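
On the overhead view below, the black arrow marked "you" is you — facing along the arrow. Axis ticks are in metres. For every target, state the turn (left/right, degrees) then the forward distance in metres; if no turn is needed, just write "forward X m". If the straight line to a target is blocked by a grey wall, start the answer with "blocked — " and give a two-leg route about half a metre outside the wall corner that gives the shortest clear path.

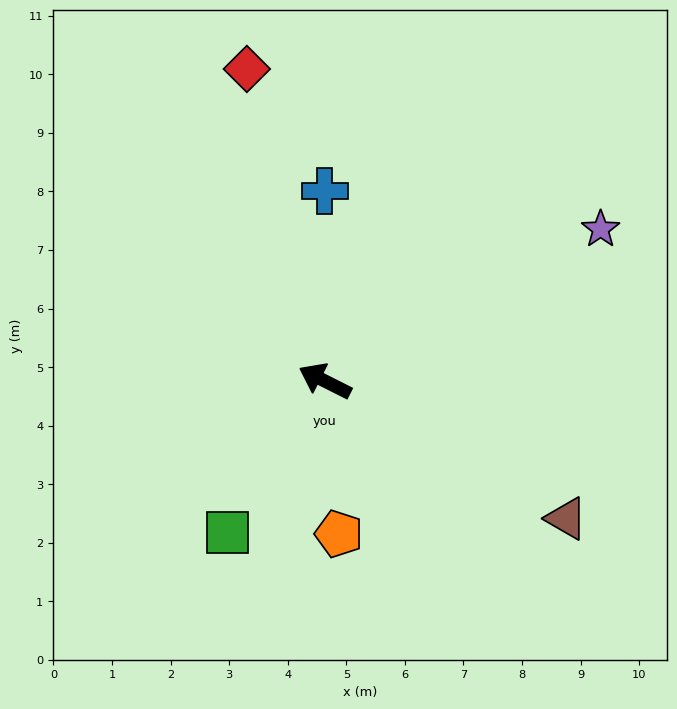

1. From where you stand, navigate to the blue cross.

turn right 63°, forward 3.2 m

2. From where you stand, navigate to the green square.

turn left 84°, forward 3.1 m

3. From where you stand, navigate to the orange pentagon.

turn left 122°, forward 2.6 m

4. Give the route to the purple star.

turn right 124°, forward 5.4 m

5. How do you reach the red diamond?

turn right 49°, forward 5.5 m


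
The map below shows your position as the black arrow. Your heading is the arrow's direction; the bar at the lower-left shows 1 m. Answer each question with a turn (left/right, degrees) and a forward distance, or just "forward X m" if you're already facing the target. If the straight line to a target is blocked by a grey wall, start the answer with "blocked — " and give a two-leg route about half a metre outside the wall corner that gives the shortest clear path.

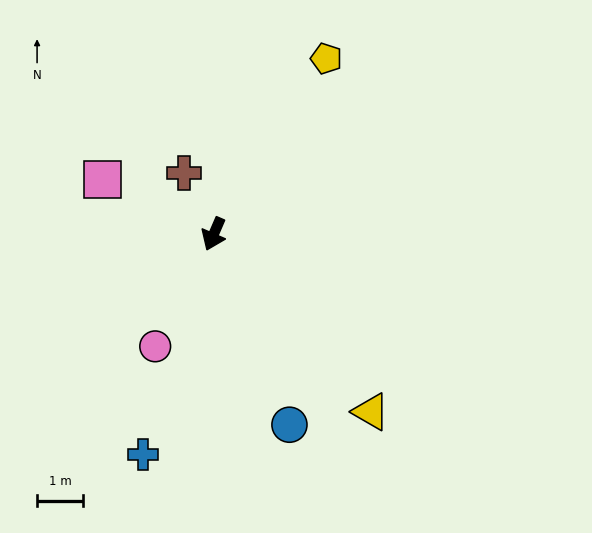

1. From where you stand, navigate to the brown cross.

turn right 131°, forward 1.5 m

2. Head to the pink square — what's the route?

turn right 93°, forward 2.7 m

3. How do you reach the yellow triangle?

turn left 65°, forward 5.1 m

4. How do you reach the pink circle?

turn right 4°, forward 2.7 m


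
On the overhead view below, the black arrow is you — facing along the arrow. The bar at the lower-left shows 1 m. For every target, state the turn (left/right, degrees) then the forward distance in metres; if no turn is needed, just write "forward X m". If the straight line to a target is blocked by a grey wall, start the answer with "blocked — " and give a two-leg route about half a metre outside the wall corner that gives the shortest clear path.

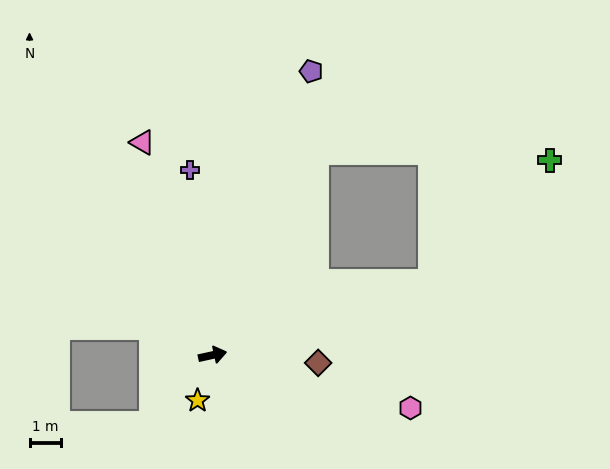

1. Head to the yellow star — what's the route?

turn right 121°, forward 1.5 m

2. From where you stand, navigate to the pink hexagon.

turn right 27°, forward 6.6 m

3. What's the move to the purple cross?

turn left 84°, forward 6.0 m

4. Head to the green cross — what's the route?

blocked — turn left 6°, forward 7.4 m, then turn left 27°, forward 5.5 m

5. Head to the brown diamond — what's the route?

turn right 17°, forward 3.4 m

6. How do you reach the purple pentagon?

turn left 58°, forward 9.7 m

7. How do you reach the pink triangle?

turn left 96°, forward 7.2 m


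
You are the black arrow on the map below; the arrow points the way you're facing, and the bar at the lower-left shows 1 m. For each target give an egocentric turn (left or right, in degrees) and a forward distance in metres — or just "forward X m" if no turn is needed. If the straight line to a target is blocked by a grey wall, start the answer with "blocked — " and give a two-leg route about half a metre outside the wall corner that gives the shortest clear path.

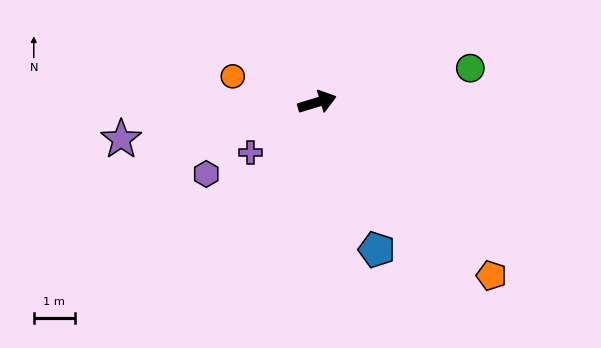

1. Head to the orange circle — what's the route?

turn left 146°, forward 2.1 m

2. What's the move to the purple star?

turn left 174°, forward 4.8 m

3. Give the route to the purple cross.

turn right 160°, forward 2.0 m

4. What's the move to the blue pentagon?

turn right 85°, forward 3.9 m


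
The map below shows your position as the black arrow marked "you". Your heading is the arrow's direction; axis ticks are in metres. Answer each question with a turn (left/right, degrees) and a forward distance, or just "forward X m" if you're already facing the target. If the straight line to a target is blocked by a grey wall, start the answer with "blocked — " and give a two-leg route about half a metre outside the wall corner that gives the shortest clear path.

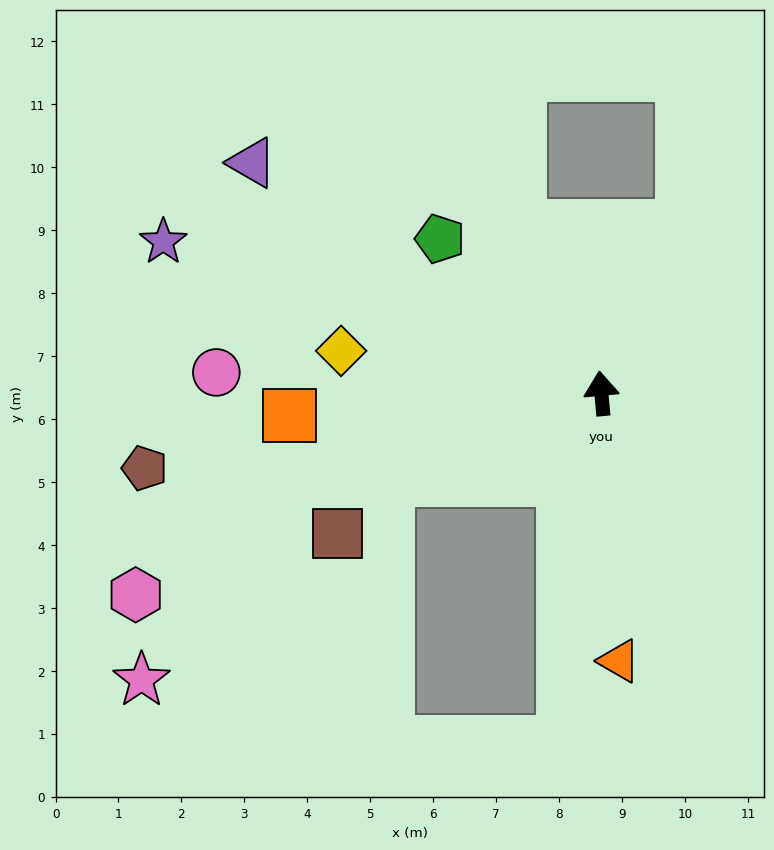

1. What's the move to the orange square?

turn left 89°, forward 5.0 m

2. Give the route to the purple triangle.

turn left 51°, forward 6.6 m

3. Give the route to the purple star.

turn left 66°, forward 7.4 m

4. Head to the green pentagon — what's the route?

turn left 41°, forward 3.5 m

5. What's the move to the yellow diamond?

turn left 76°, forward 4.2 m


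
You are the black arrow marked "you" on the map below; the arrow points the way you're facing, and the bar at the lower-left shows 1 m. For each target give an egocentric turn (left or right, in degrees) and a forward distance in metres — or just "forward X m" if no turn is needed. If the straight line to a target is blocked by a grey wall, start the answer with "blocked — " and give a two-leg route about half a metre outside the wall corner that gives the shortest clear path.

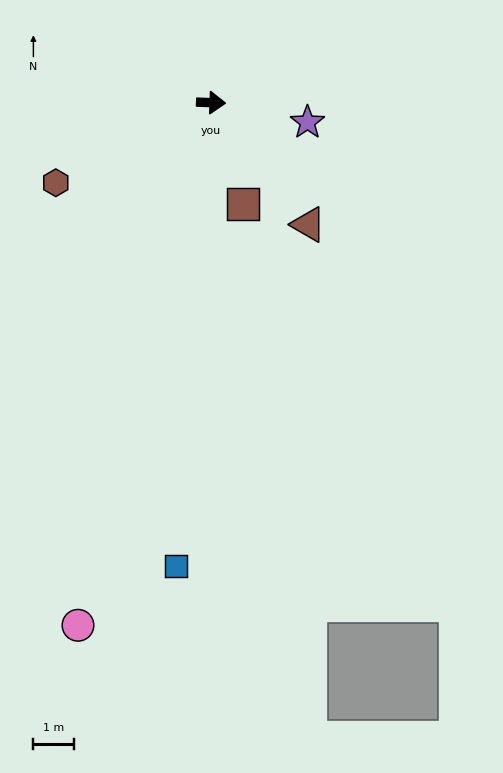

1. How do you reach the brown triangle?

turn right 49°, forward 3.8 m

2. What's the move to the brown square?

turn right 70°, forward 2.6 m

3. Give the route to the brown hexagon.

turn right 151°, forward 4.3 m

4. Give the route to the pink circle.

turn right 102°, forward 13.2 m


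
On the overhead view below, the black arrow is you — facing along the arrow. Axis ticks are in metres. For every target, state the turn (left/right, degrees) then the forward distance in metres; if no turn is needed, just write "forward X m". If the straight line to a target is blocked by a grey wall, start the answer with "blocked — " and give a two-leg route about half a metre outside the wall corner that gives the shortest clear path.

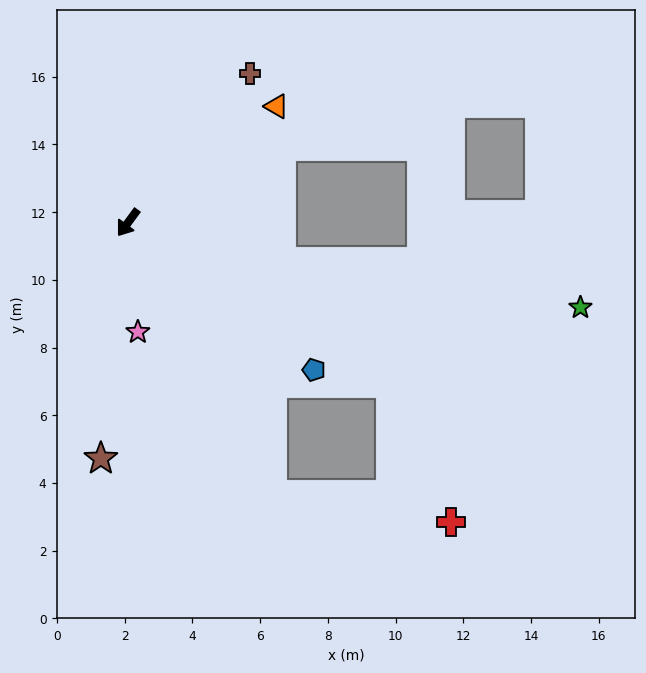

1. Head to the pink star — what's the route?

turn left 42°, forward 3.2 m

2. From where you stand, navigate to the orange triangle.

turn left 164°, forward 5.6 m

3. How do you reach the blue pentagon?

turn left 88°, forward 7.0 m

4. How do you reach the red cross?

blocked — turn left 95°, forward 9.1 m, then turn right 35°, forward 4.5 m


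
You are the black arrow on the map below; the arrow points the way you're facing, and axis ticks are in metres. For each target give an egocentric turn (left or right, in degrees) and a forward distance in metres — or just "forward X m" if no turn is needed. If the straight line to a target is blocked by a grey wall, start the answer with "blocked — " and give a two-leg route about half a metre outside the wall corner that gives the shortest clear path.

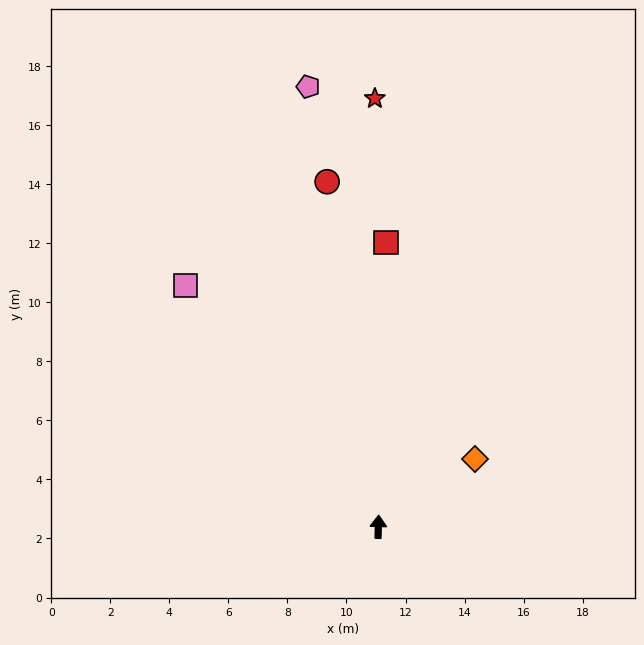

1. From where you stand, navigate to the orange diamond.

turn right 53°, forward 4.0 m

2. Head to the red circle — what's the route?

turn left 10°, forward 11.8 m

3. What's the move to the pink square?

turn left 40°, forward 10.5 m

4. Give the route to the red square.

forward 9.6 m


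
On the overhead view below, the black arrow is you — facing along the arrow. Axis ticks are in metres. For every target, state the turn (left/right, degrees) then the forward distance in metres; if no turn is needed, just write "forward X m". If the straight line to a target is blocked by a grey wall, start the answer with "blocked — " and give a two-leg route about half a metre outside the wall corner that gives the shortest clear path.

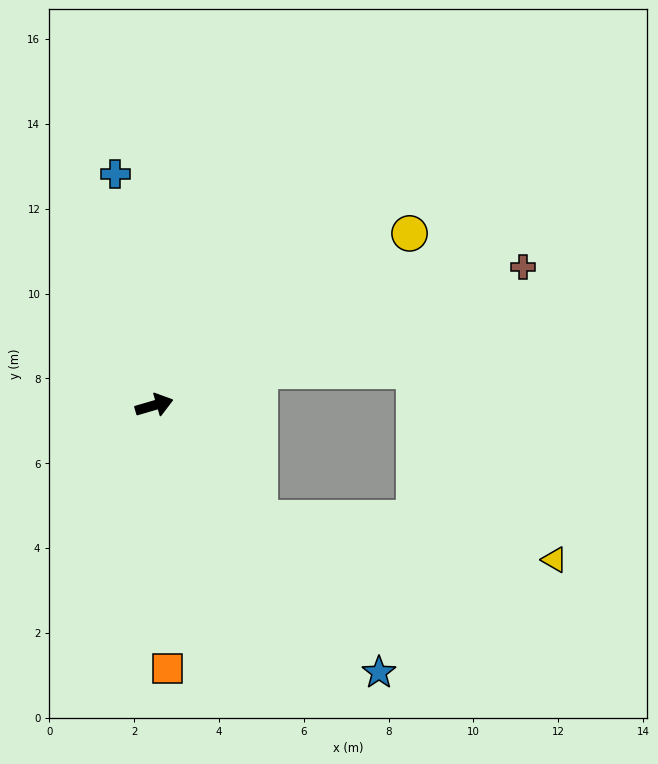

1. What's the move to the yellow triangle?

blocked — turn right 63°, forward 3.7 m, then turn left 39°, forward 7.0 m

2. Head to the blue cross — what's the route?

turn left 83°, forward 5.5 m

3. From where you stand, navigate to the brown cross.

turn left 4°, forward 9.3 m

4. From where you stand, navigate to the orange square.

turn right 104°, forward 6.2 m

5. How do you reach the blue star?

turn right 66°, forward 8.2 m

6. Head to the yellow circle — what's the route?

turn left 18°, forward 7.3 m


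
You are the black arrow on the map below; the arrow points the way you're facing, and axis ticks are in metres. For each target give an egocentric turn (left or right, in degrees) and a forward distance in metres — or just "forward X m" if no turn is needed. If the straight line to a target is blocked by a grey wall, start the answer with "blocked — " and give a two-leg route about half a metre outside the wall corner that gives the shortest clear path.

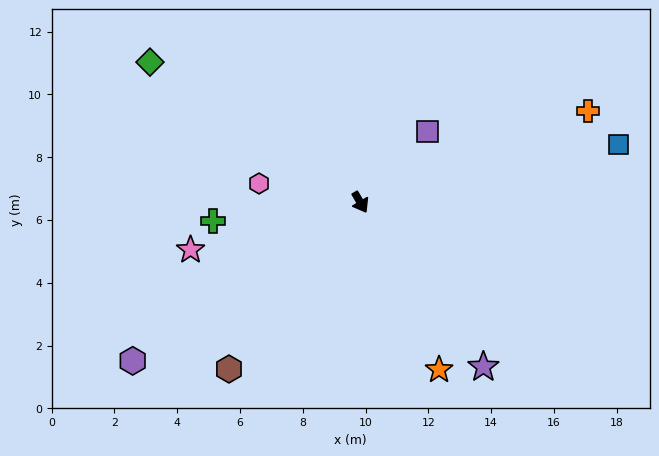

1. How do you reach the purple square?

turn left 106°, forward 3.1 m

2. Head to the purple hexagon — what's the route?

turn right 85°, forward 8.8 m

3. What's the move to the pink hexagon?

turn right 131°, forward 3.3 m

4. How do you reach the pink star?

turn right 105°, forward 5.6 m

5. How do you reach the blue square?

turn left 72°, forward 8.4 m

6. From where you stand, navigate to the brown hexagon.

turn right 69°, forward 6.8 m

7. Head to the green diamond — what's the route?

turn right 154°, forward 8.0 m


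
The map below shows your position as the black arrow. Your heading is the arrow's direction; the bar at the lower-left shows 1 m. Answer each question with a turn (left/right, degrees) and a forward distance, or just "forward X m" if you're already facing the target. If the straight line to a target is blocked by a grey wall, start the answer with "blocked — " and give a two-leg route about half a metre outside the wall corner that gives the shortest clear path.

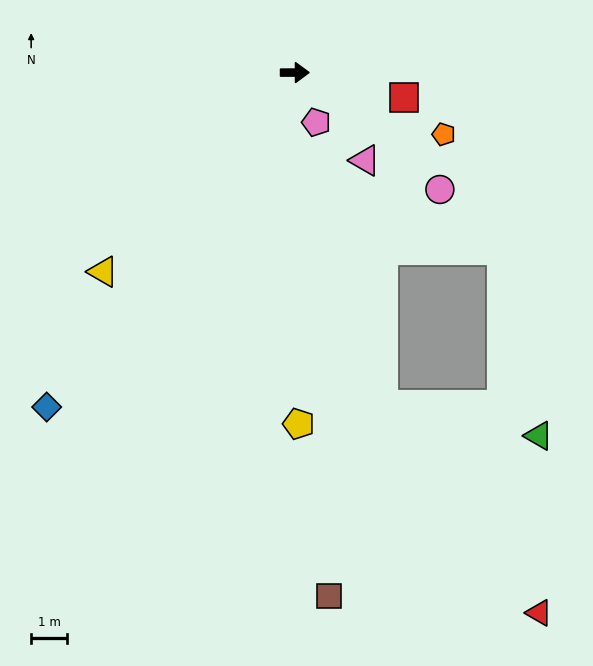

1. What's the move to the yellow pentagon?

turn right 89°, forward 9.7 m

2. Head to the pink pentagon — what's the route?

turn right 67°, forward 1.5 m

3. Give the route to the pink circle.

turn right 39°, forward 5.2 m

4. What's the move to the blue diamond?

turn right 127°, forward 11.5 m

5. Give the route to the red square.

turn right 13°, forward 3.1 m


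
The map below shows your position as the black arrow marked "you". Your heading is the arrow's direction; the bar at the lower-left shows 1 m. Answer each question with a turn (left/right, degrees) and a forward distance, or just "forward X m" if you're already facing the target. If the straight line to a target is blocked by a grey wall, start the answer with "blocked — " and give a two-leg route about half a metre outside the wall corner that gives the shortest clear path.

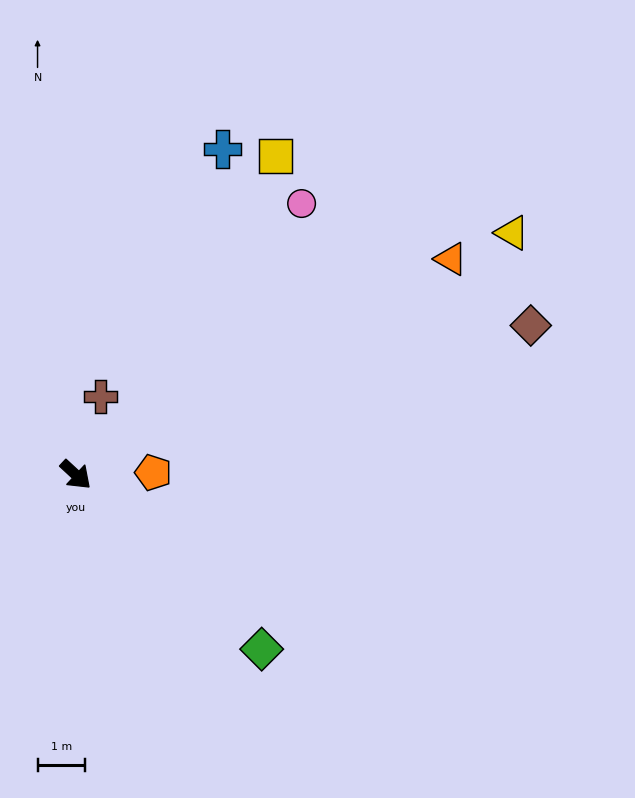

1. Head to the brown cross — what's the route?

turn left 115°, forward 1.7 m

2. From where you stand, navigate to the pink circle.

turn left 93°, forward 7.4 m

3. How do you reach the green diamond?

forward 5.3 m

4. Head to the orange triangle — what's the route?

turn left 73°, forward 9.0 m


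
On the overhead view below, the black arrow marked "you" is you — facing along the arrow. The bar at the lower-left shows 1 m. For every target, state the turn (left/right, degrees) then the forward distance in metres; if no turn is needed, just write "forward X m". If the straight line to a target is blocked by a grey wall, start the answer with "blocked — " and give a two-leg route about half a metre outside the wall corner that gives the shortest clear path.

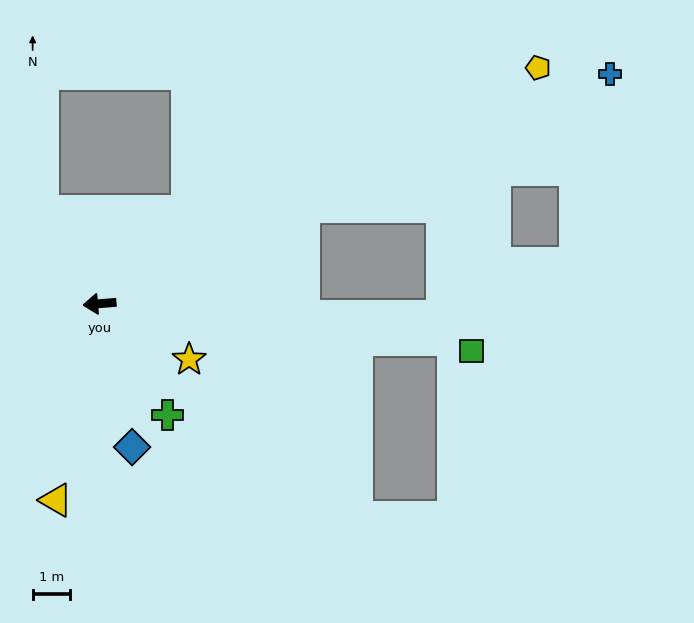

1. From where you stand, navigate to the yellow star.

turn left 143°, forward 2.8 m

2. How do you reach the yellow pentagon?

turn right 156°, forward 13.4 m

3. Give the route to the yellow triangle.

turn left 73°, forward 5.4 m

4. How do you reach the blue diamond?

turn left 98°, forward 4.0 m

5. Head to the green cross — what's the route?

turn left 117°, forward 3.5 m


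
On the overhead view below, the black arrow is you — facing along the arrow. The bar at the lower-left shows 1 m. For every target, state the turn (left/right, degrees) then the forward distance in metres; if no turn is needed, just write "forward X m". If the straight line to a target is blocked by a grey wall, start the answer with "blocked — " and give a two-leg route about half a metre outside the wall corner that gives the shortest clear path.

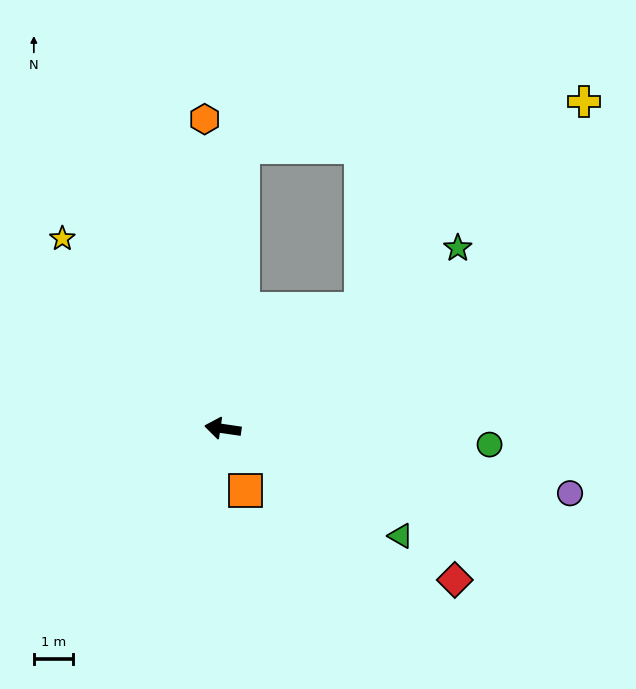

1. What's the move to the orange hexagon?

turn right 78°, forward 7.9 m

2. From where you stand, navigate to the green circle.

turn right 175°, forward 6.8 m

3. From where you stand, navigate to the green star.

turn right 134°, forward 7.6 m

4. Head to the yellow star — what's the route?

turn right 41°, forward 6.4 m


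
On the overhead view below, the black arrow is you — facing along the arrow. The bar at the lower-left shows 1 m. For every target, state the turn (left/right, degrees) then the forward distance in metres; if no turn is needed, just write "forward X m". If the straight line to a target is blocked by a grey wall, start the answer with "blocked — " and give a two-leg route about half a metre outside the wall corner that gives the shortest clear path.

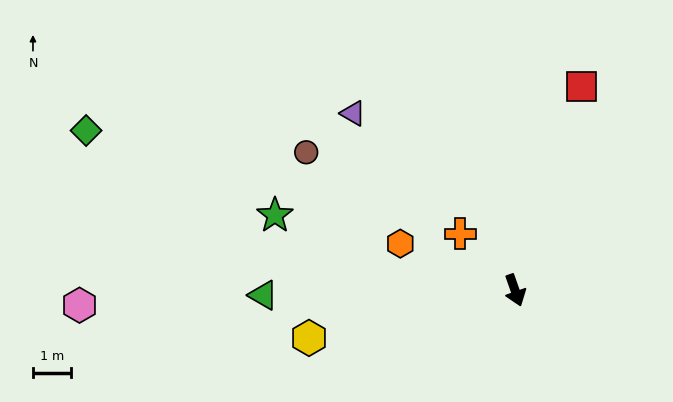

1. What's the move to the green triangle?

turn right 108°, forward 6.6 m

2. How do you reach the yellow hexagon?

turn right 96°, forward 5.5 m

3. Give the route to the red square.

turn left 142°, forward 5.6 m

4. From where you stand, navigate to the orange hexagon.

turn right 132°, forward 3.2 m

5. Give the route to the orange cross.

turn right 155°, forward 2.1 m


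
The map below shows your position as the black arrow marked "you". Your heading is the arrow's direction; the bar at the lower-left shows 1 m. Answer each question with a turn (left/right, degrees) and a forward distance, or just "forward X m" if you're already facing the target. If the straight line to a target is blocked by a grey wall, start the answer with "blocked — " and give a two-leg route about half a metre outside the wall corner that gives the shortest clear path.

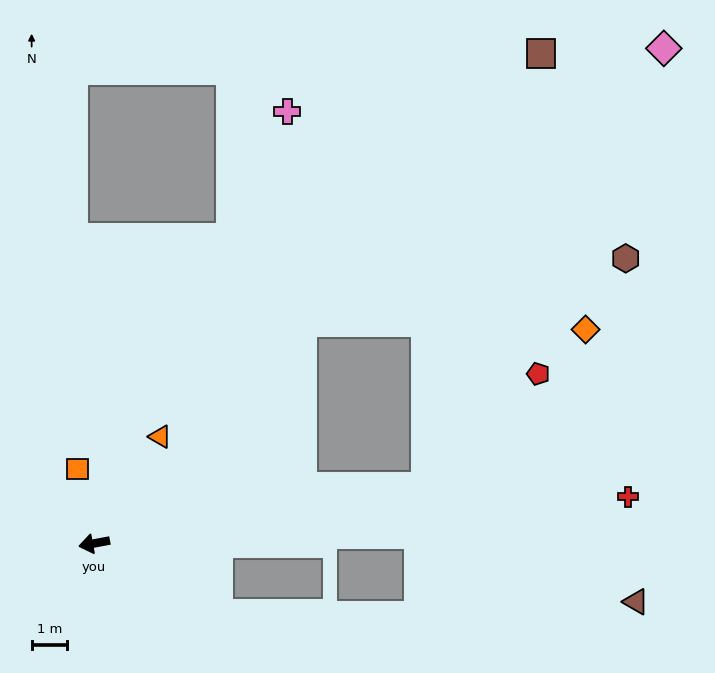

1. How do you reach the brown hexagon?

blocked — turn right 144°, forward 8.6 m, then turn right 35°, forward 9.3 m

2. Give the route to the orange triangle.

turn right 132°, forward 3.6 m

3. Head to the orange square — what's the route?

turn right 88°, forward 2.2 m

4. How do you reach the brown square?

turn right 143°, forward 18.8 m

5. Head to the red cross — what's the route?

turn left 174°, forward 15.2 m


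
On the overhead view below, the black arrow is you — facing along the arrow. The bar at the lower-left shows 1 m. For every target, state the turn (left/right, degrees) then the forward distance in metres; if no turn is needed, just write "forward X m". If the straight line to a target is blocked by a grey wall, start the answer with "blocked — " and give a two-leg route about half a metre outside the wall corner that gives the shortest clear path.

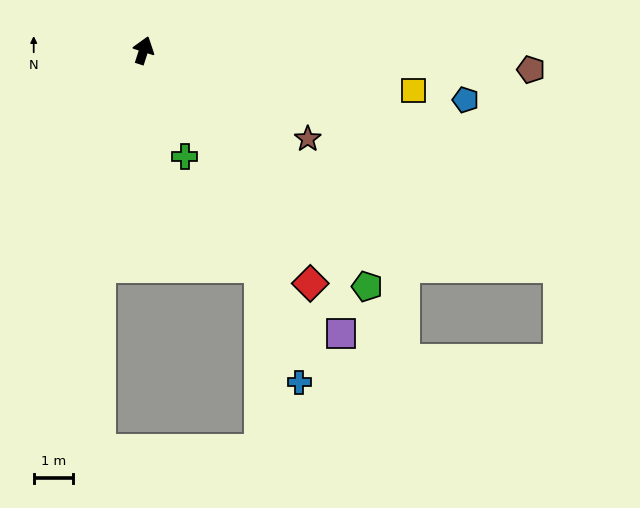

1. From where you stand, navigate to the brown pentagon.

turn right 75°, forward 10.0 m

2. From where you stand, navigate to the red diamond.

turn right 127°, forward 7.4 m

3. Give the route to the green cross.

turn right 141°, forward 2.9 m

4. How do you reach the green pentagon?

turn right 119°, forward 8.4 m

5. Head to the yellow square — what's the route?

turn right 81°, forward 7.0 m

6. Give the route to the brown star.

turn right 100°, forward 4.8 m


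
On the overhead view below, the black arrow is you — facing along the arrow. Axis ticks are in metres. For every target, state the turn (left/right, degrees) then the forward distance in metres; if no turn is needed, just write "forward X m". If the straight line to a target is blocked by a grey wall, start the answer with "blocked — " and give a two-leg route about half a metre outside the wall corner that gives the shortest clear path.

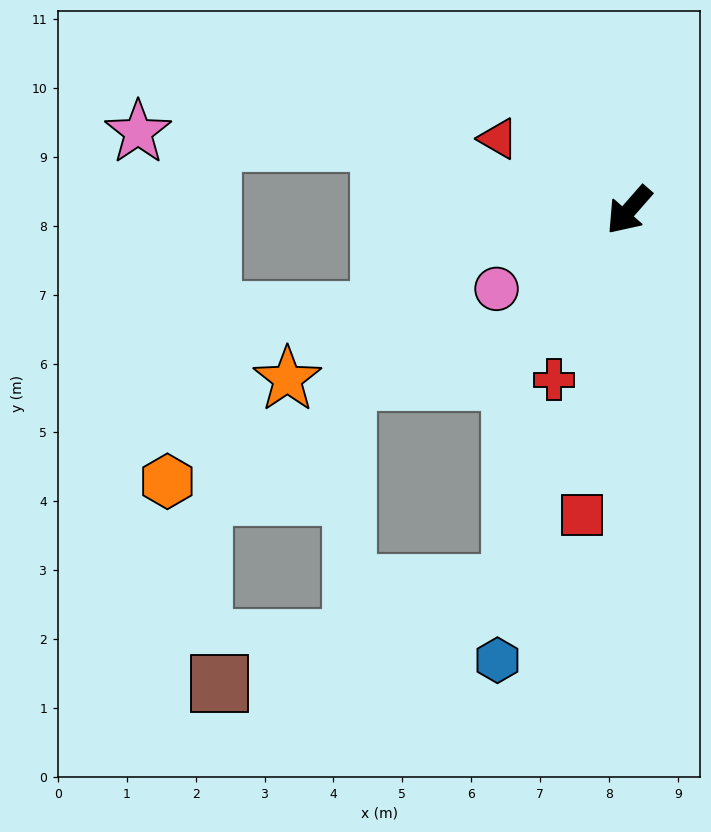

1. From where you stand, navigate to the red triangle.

turn right 77°, forward 2.2 m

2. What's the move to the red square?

turn left 32°, forward 4.5 m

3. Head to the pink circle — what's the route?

turn right 18°, forward 2.2 m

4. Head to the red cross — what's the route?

turn left 17°, forward 2.7 m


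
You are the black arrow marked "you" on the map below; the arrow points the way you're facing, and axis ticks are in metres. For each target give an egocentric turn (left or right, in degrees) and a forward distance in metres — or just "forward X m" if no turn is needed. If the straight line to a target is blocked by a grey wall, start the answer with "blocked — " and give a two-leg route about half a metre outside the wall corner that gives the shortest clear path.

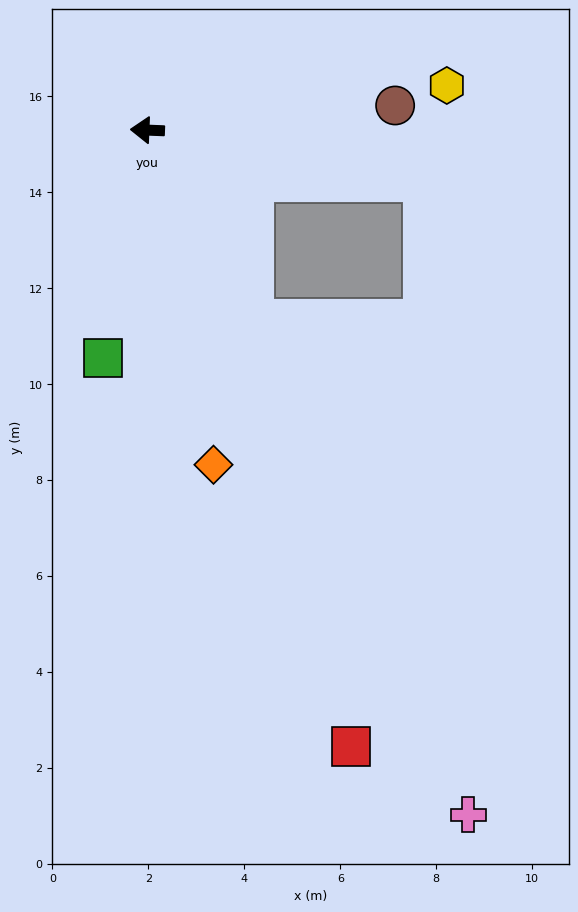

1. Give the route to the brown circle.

turn right 172°, forward 5.2 m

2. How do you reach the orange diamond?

turn left 103°, forward 7.1 m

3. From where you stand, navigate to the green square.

turn left 81°, forward 4.8 m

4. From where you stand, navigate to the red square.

turn left 111°, forward 13.5 m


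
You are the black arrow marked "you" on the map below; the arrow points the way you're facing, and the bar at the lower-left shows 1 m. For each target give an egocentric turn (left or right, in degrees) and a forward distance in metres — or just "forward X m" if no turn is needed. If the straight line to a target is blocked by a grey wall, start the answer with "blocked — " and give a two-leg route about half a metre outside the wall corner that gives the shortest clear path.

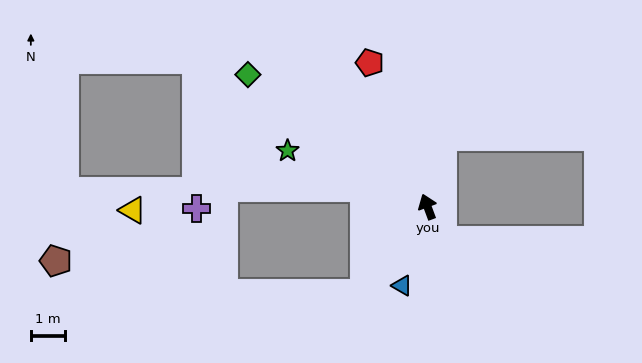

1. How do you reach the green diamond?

turn left 33°, forward 6.6 m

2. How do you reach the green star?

turn left 48°, forward 4.5 m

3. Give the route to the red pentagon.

forward 4.6 m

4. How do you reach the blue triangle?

turn left 142°, forward 2.5 m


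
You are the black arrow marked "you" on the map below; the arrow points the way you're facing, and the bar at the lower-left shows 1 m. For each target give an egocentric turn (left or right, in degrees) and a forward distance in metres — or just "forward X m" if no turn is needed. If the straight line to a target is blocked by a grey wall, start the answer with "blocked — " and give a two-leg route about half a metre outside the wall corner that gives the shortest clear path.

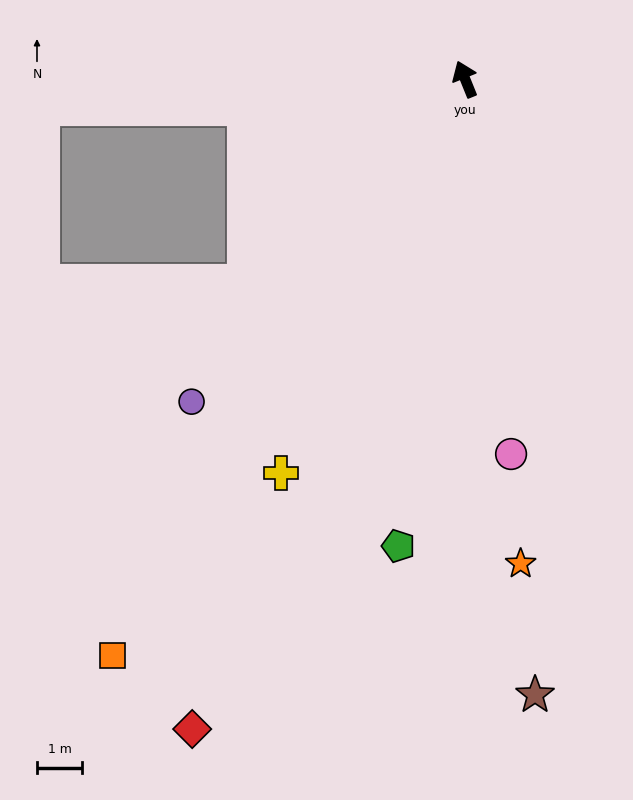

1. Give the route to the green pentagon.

turn left 150°, forward 10.4 m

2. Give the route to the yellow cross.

turn left 133°, forward 9.6 m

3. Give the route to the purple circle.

turn left 118°, forward 9.4 m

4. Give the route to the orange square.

turn left 127°, forward 15.0 m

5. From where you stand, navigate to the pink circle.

turn left 165°, forward 8.4 m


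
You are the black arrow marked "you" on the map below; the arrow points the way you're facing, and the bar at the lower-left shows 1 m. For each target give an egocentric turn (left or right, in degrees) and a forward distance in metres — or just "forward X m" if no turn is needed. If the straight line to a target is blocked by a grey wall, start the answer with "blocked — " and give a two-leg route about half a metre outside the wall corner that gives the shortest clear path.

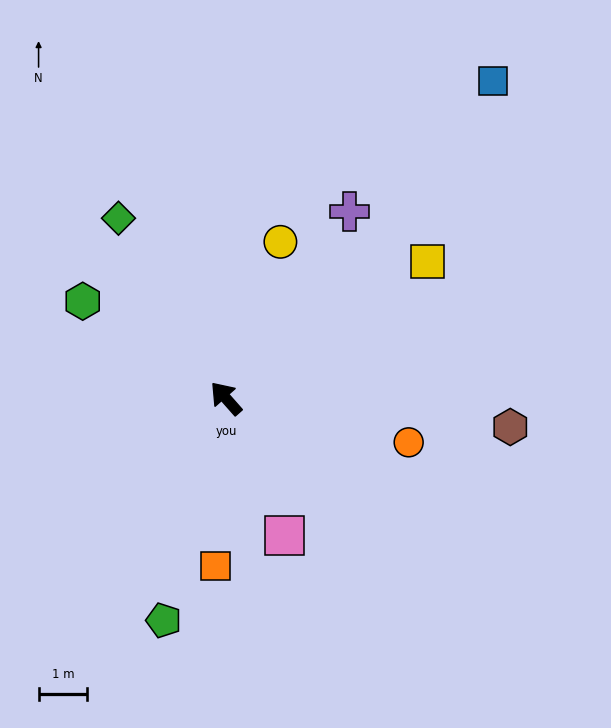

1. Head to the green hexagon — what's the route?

turn left 14°, forward 3.5 m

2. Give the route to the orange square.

turn left 135°, forward 3.4 m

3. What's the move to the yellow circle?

turn right 61°, forward 3.4 m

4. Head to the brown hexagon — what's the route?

turn right 137°, forward 5.9 m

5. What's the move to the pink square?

turn left 162°, forward 3.1 m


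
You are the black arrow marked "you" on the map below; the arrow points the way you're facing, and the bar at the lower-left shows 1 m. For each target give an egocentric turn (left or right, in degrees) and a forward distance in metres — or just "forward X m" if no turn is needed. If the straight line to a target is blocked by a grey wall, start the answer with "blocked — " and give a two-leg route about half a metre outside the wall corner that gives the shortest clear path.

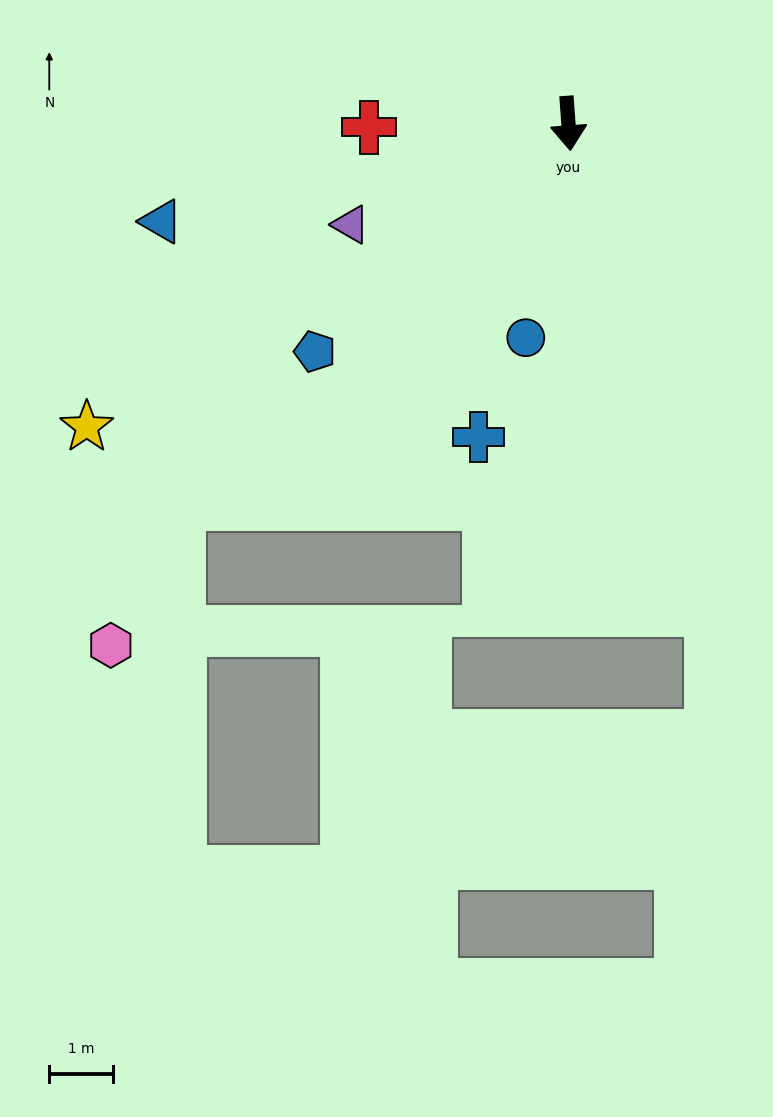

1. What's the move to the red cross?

turn right 93°, forward 3.1 m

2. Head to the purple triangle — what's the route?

turn right 69°, forward 3.8 m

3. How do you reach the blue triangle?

turn right 81°, forward 6.5 m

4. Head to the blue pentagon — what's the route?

turn right 52°, forward 5.3 m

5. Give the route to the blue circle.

turn right 15°, forward 3.4 m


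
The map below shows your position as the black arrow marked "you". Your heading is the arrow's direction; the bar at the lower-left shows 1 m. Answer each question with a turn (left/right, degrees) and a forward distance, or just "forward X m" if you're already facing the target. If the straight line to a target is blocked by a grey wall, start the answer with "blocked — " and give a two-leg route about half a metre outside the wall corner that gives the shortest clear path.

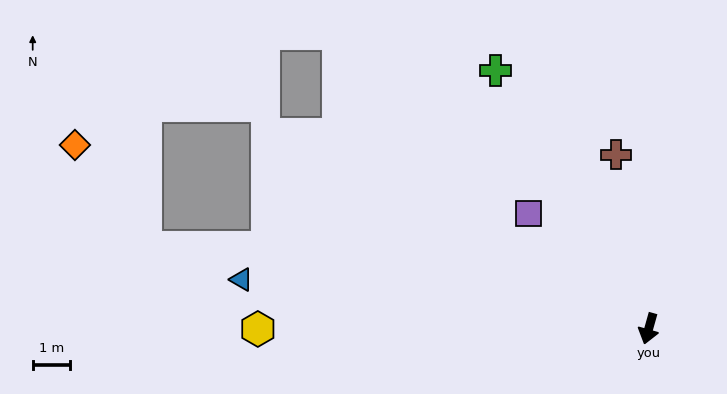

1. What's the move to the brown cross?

turn right 154°, forward 4.8 m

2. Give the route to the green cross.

turn right 134°, forward 8.1 m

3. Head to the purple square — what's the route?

turn right 118°, forward 4.5 m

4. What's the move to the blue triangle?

turn right 81°, forward 11.1 m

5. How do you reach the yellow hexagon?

turn right 74°, forward 10.5 m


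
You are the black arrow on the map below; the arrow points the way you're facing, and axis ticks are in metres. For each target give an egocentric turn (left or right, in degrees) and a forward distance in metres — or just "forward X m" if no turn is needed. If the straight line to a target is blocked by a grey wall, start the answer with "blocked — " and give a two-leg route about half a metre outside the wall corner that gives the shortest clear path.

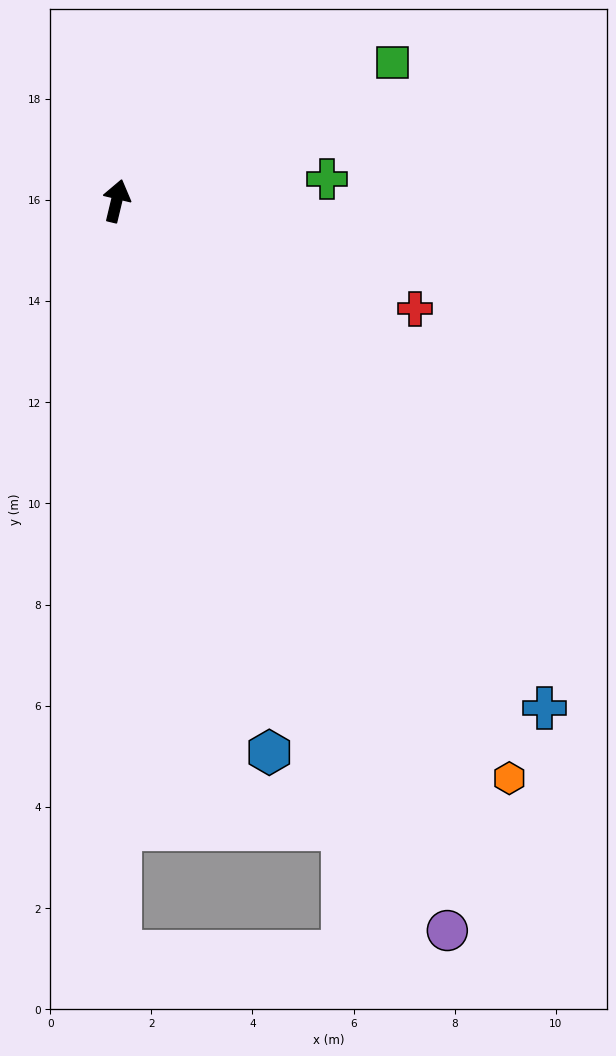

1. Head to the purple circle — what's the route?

turn right 142°, forward 15.8 m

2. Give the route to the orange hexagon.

turn right 132°, forward 13.8 m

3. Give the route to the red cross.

turn right 96°, forward 6.3 m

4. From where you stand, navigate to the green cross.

turn right 71°, forward 4.2 m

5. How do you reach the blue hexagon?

turn right 151°, forward 11.3 m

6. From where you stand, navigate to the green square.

turn right 50°, forward 6.1 m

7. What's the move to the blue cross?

turn right 126°, forward 13.1 m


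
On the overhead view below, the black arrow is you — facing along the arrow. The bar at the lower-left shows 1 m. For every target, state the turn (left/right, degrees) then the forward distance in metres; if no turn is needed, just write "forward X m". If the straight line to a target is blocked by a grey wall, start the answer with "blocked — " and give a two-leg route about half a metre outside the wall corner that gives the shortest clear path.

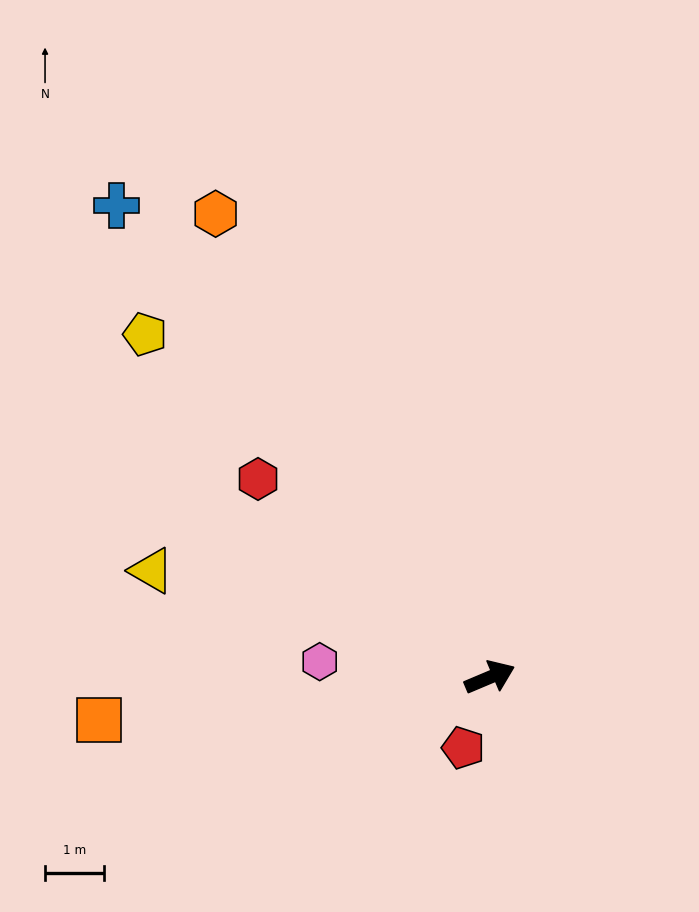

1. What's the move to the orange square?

turn left 163°, forward 6.7 m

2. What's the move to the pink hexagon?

turn left 152°, forward 2.9 m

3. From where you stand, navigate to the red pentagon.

turn right 134°, forward 1.3 m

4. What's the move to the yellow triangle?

turn left 140°, forward 6.0 m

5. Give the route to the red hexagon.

turn left 117°, forward 5.2 m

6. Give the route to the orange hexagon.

turn left 98°, forward 9.1 m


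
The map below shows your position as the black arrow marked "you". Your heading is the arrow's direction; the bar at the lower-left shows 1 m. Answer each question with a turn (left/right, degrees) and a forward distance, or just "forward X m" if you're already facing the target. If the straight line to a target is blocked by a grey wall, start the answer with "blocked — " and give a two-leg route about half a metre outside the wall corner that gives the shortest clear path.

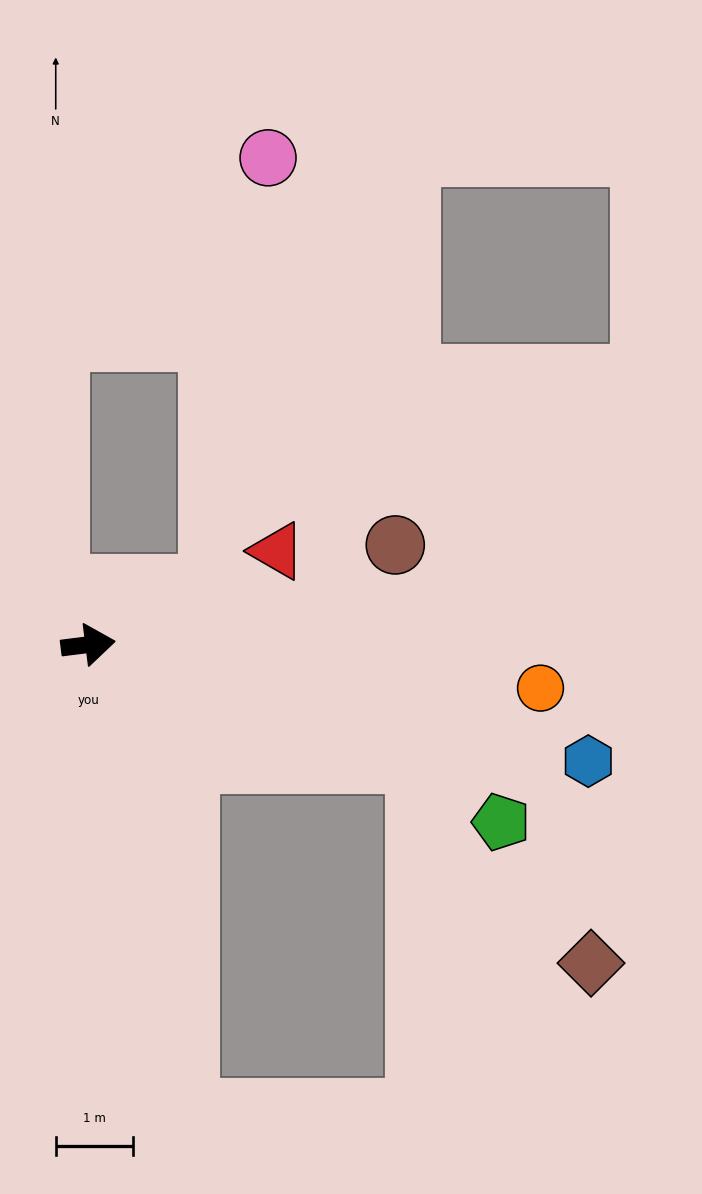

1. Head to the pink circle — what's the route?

blocked — turn left 17°, forward 1.8 m, then turn left 58°, forward 5.6 m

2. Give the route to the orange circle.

turn right 13°, forward 5.9 m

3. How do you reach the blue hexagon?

turn right 20°, forward 6.7 m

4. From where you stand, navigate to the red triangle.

turn left 19°, forward 2.7 m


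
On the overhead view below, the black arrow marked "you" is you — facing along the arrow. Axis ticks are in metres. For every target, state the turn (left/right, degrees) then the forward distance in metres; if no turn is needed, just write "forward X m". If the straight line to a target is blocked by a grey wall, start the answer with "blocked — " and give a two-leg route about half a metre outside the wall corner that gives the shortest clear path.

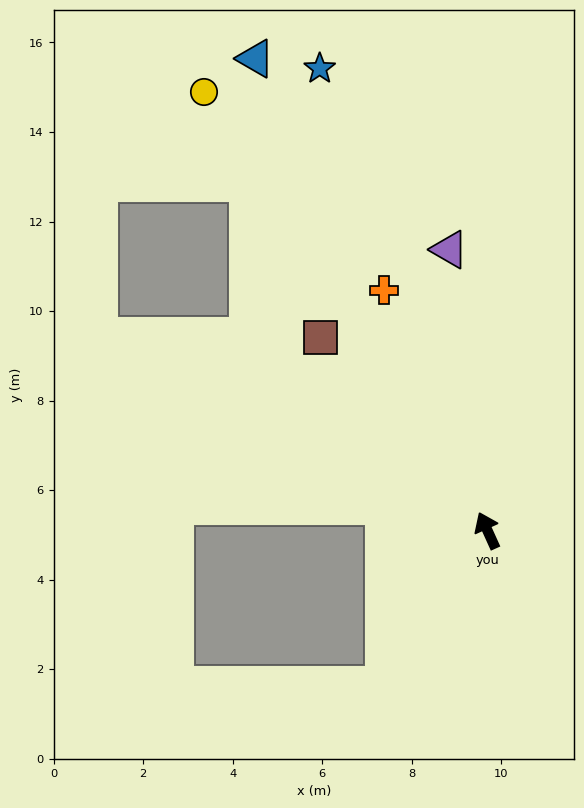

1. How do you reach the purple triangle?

turn right 17°, forward 6.3 m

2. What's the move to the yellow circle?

turn left 9°, forward 11.7 m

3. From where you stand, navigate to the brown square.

turn left 17°, forward 5.7 m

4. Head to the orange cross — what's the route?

forward 5.8 m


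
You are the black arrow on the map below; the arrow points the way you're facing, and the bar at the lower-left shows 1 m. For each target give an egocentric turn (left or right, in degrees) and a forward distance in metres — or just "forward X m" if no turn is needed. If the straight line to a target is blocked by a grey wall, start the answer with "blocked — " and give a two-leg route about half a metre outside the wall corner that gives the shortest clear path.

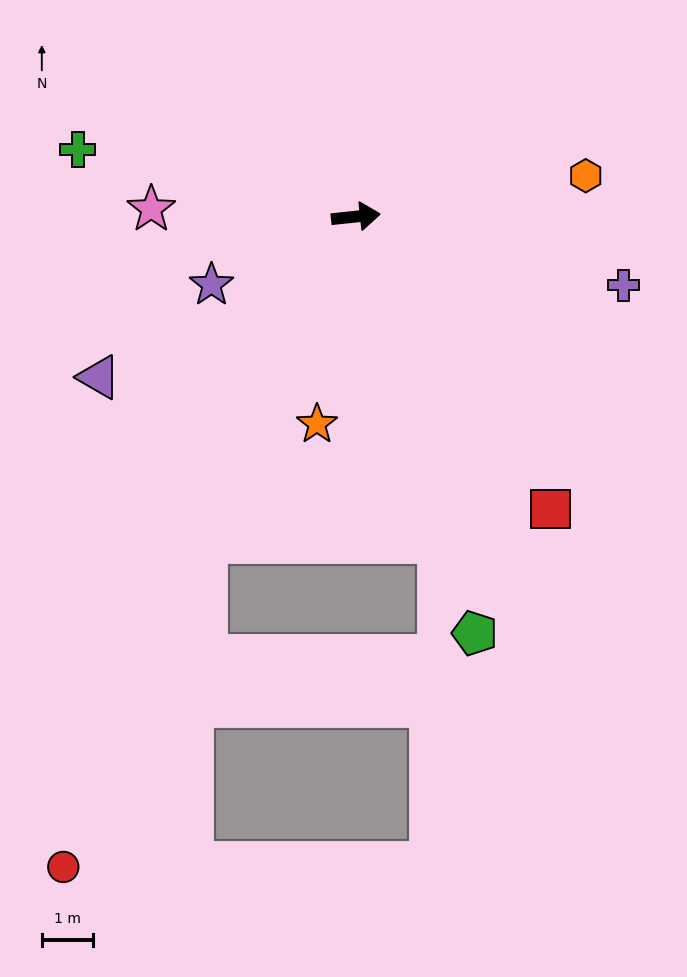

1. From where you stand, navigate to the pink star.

turn left 172°, forward 4.0 m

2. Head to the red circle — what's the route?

turn right 120°, forward 14.0 m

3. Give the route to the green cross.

turn left 160°, forward 5.6 m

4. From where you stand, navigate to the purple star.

turn right 161°, forward 3.1 m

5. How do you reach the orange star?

turn right 107°, forward 4.1 m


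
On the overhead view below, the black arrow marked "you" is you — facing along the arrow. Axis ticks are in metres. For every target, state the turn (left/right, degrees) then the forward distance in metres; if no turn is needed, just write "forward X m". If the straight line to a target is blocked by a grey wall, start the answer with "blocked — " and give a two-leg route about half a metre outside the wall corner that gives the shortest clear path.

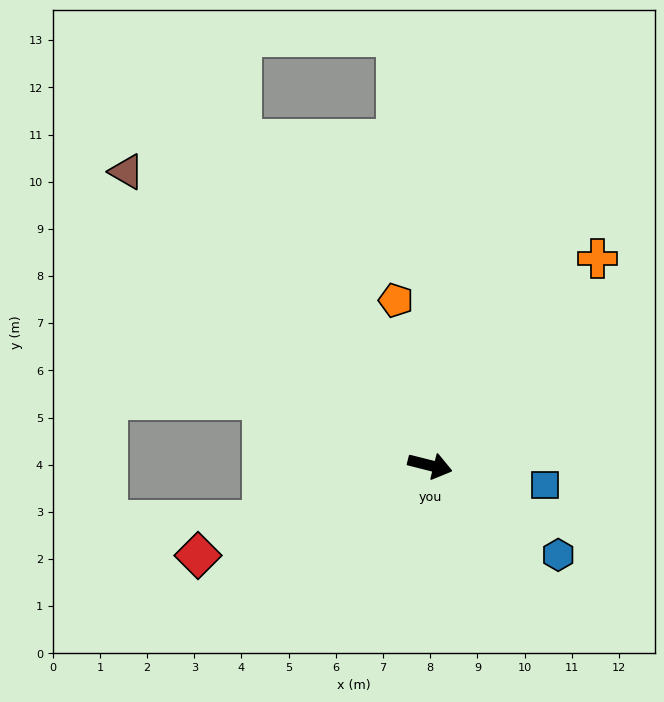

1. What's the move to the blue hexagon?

turn right 21°, forward 3.3 m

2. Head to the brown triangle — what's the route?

turn left 150°, forward 9.0 m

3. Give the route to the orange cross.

turn left 65°, forward 5.6 m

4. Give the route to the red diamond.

turn right 145°, forward 5.3 m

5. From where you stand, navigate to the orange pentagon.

turn left 116°, forward 3.6 m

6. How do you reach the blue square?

turn left 5°, forward 2.5 m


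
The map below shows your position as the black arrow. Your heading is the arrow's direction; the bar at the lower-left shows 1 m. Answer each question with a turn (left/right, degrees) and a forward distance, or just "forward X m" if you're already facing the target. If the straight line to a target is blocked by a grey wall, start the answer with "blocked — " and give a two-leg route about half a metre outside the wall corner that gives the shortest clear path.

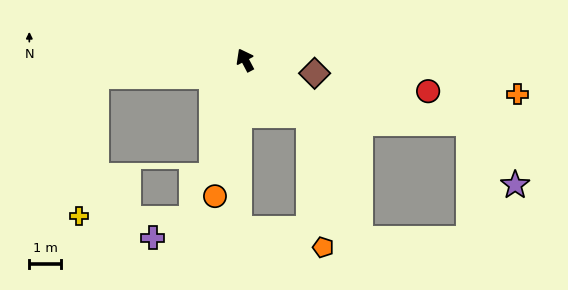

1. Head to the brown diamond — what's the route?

turn right 129°, forward 2.2 m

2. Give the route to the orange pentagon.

blocked — turn right 158°, forward 2.7 m, then turn right 44°, forward 4.2 m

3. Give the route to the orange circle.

turn left 140°, forward 4.4 m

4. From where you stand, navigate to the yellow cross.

blocked — turn left 68°, forward 4.7 m, then turn left 78°, forward 4.5 m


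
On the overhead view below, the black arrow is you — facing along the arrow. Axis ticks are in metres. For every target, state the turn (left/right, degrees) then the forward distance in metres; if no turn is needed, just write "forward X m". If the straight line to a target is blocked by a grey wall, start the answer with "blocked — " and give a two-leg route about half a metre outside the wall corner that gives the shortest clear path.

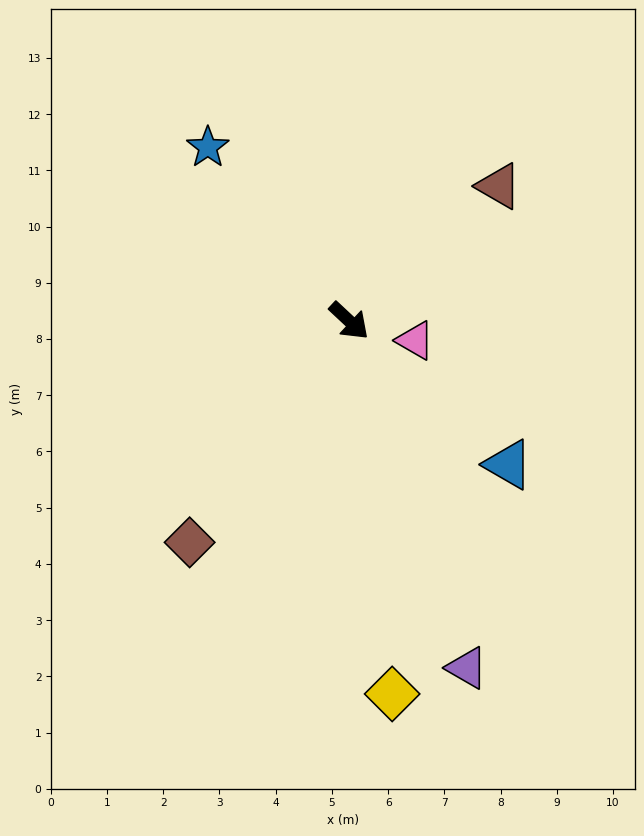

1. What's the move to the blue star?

turn left 172°, forward 4.0 m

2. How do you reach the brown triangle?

turn left 85°, forward 3.6 m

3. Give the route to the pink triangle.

turn left 27°, forward 1.2 m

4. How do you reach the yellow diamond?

turn right 40°, forward 6.7 m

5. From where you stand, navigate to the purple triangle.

turn right 28°, forward 6.5 m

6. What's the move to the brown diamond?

turn right 83°, forward 4.9 m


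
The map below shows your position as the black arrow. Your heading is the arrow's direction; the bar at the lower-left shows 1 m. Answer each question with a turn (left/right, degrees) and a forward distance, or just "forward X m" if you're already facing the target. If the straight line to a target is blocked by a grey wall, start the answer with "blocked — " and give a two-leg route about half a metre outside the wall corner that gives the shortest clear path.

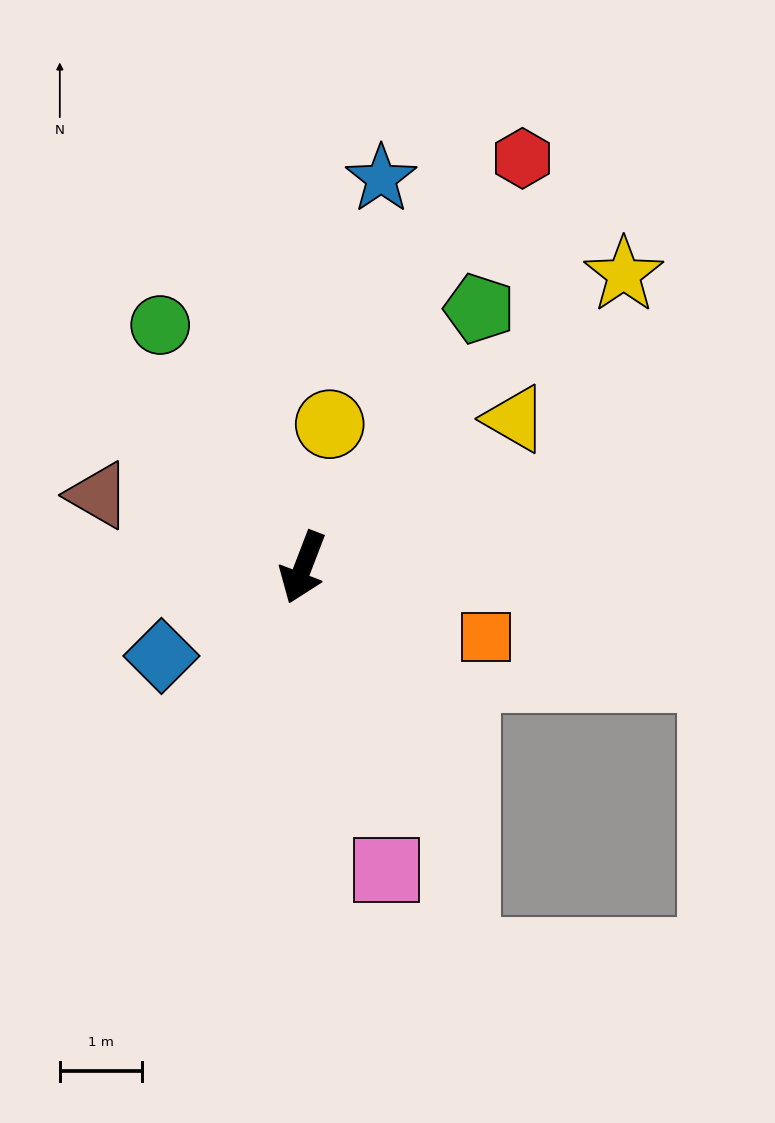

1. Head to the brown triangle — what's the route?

turn right 88°, forward 2.7 m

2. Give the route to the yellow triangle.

turn left 146°, forward 3.2 m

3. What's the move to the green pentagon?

turn left 167°, forward 3.8 m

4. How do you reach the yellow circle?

turn right 170°, forward 1.8 m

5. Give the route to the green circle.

turn right 128°, forward 3.4 m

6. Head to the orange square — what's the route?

turn left 90°, forward 2.4 m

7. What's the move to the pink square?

turn left 36°, forward 3.8 m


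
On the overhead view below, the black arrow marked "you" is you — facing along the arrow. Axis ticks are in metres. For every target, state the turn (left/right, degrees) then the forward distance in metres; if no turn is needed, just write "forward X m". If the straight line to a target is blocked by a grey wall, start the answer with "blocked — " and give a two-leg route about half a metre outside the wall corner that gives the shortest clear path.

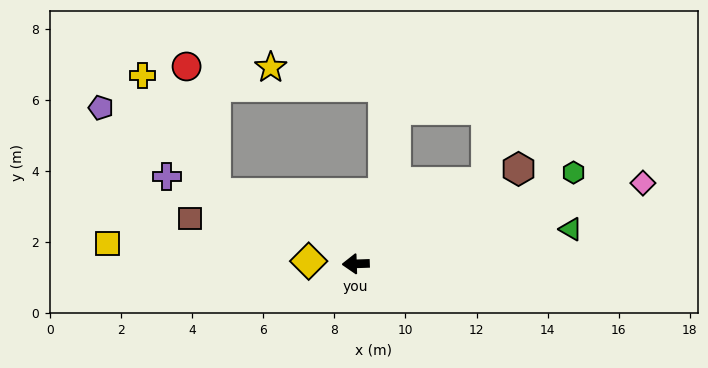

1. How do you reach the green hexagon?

turn right 159°, forward 6.6 m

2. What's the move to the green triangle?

turn right 173°, forward 6.1 m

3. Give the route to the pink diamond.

turn right 166°, forward 8.4 m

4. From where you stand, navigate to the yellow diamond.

turn right 5°, forward 1.3 m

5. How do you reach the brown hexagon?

turn right 152°, forward 5.3 m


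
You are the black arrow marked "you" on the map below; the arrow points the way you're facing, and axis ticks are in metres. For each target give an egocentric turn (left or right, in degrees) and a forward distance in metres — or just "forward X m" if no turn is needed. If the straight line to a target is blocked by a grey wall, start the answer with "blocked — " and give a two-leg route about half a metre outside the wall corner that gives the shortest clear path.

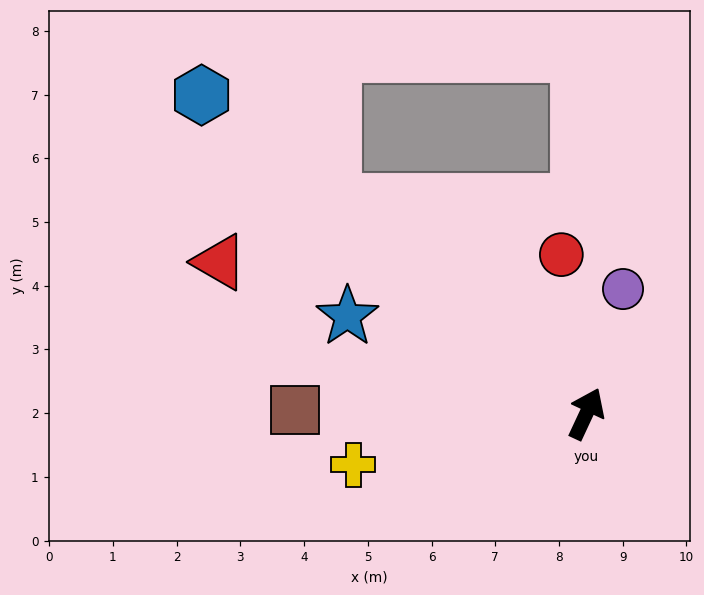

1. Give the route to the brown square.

turn left 114°, forward 4.6 m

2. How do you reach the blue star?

turn left 93°, forward 4.0 m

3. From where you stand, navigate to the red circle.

turn left 34°, forward 2.5 m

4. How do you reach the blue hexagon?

turn left 75°, forward 7.8 m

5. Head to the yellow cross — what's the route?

turn left 127°, forward 3.7 m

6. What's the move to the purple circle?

turn left 9°, forward 2.0 m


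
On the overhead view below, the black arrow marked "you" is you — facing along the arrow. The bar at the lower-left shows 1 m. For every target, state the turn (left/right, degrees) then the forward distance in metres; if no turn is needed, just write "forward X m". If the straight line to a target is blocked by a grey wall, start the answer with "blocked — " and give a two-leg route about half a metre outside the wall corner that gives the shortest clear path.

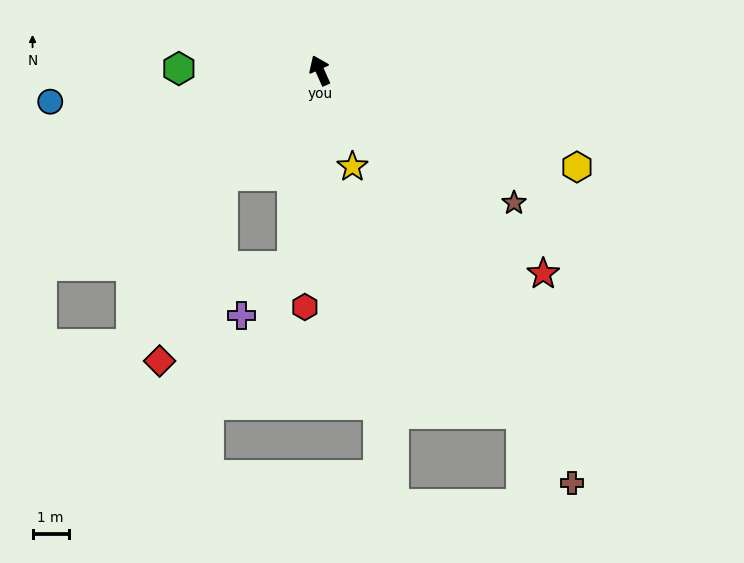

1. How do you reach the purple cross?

blocked — turn left 148°, forward 5.5 m, then turn right 38°, forward 2.0 m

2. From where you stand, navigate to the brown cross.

turn right 173°, forward 13.4 m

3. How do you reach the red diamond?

blocked — turn left 114°, forward 4.0 m, then turn left 23°, forward 5.4 m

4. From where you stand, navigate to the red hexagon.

turn left 152°, forward 6.6 m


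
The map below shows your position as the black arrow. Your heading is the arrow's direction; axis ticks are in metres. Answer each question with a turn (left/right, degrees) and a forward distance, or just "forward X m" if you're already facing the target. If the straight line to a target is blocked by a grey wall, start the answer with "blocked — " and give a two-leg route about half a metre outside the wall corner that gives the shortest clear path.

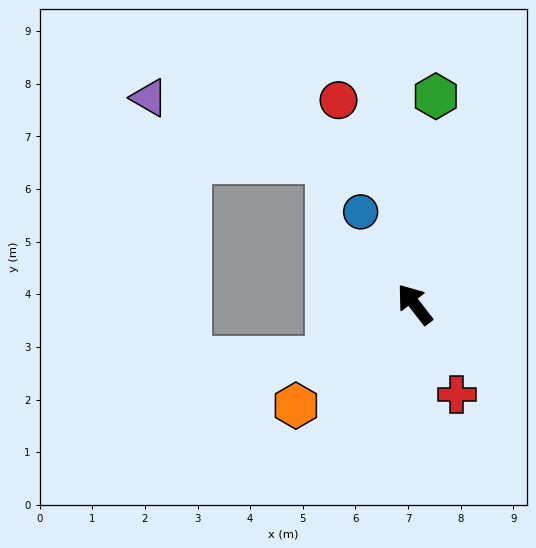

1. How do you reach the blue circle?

turn right 7°, forward 2.0 m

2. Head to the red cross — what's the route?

turn left 167°, forward 1.9 m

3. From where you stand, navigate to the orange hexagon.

turn left 93°, forward 3.0 m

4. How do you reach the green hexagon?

turn right 44°, forward 4.0 m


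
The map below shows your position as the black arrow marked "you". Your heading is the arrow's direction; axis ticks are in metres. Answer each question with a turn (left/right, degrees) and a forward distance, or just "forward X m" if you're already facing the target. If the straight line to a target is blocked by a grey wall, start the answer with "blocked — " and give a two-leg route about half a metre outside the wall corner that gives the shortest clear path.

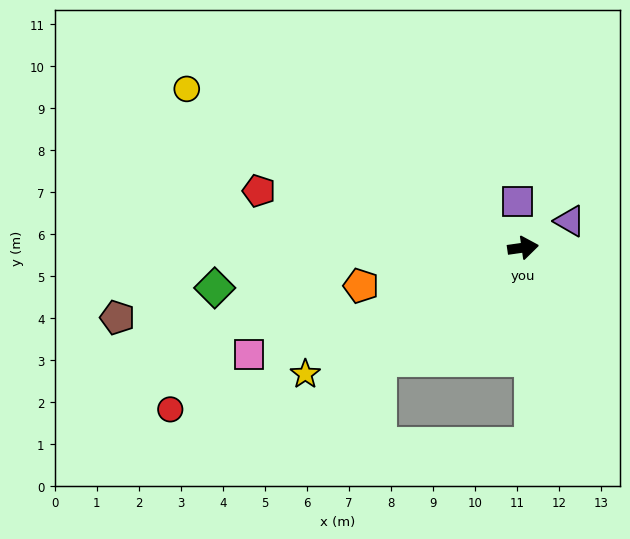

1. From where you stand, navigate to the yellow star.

turn right 158°, forward 6.0 m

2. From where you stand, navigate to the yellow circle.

turn left 147°, forward 8.9 m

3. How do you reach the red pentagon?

turn left 160°, forward 6.4 m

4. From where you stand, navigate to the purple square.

turn left 89°, forward 1.1 m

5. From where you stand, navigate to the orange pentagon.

turn right 175°, forward 4.0 m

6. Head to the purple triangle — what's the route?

turn left 22°, forward 1.3 m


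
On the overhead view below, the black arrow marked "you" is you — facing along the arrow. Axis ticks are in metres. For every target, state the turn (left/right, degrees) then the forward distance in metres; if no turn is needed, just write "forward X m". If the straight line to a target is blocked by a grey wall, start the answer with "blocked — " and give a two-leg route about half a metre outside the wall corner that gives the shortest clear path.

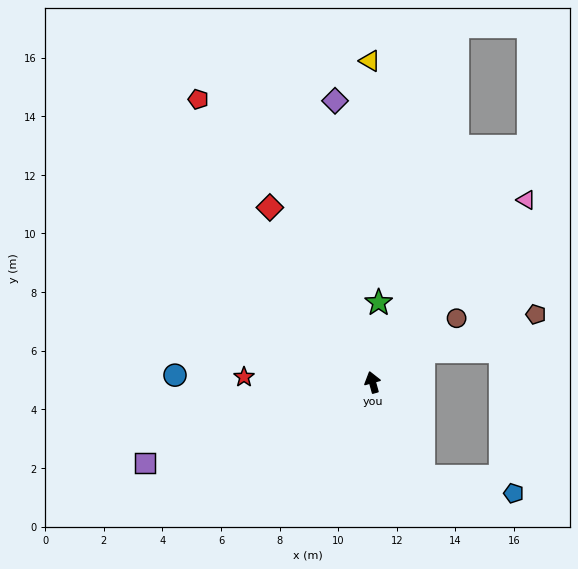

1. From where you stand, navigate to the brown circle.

turn right 68°, forward 3.6 m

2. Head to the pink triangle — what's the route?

turn right 56°, forward 8.1 m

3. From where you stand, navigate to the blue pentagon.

blocked — turn right 168°, forward 3.7 m, then turn left 53°, forward 3.1 m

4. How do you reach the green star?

turn right 20°, forward 2.7 m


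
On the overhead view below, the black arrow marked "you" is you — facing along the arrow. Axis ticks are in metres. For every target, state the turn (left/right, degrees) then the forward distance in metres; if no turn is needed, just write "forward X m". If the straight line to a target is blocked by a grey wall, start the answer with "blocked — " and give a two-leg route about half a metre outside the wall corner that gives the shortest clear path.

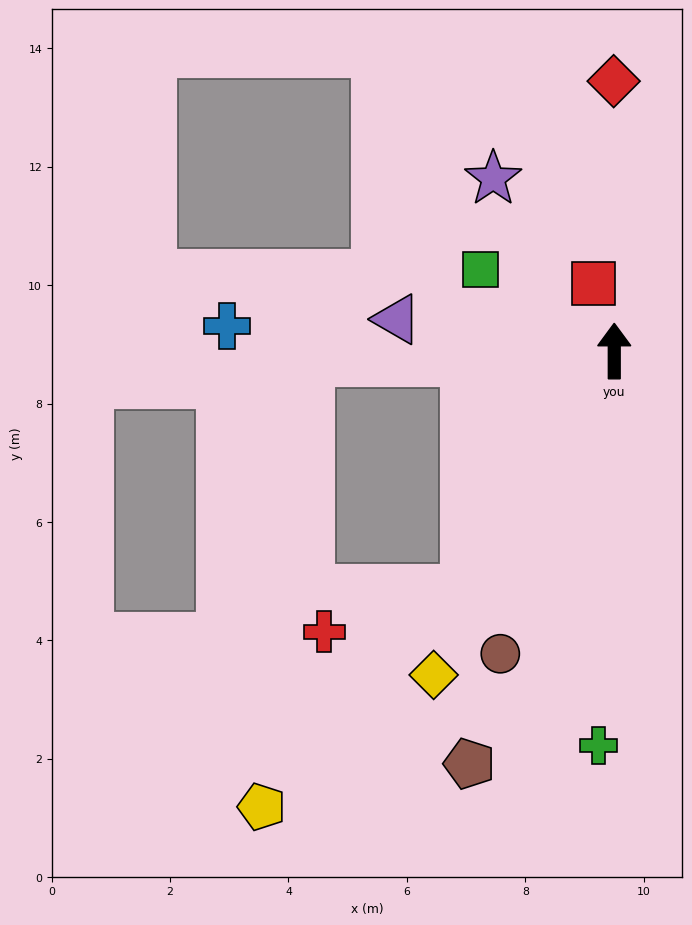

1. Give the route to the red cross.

blocked — turn left 148°, forward 4.7 m, then turn right 41°, forward 2.5 m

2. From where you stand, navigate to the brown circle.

turn left 159°, forward 5.5 m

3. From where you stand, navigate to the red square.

turn left 17°, forward 1.2 m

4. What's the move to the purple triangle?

turn left 82°, forward 3.7 m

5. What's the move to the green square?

turn left 59°, forward 2.6 m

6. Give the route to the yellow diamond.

turn left 151°, forward 6.3 m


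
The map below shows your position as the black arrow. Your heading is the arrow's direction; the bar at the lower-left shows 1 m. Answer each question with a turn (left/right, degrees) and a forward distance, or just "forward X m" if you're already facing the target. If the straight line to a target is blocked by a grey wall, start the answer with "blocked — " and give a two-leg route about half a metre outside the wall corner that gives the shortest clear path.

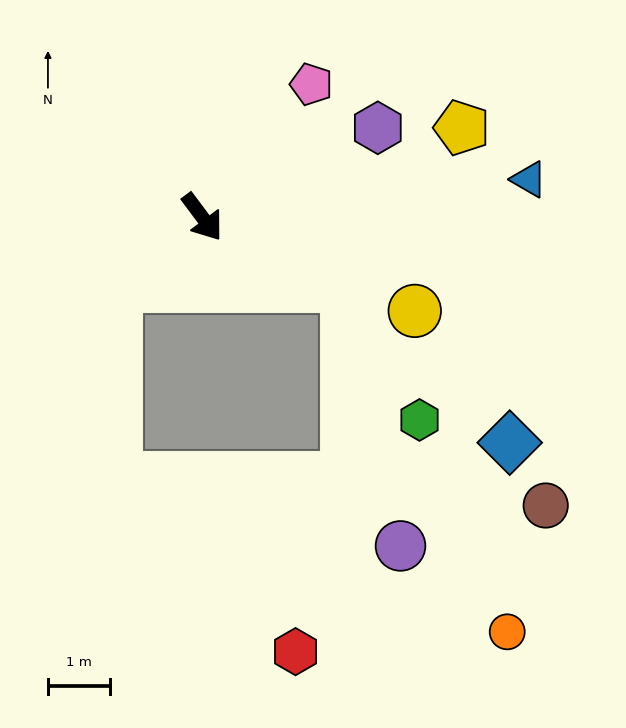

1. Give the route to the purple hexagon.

turn left 80°, forward 3.2 m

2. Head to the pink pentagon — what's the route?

turn left 104°, forward 2.8 m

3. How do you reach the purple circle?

blocked — turn left 28°, forward 2.6 m, then turn right 53°, forward 4.3 m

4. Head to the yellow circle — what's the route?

turn left 29°, forward 3.7 m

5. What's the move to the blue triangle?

turn left 60°, forward 5.3 m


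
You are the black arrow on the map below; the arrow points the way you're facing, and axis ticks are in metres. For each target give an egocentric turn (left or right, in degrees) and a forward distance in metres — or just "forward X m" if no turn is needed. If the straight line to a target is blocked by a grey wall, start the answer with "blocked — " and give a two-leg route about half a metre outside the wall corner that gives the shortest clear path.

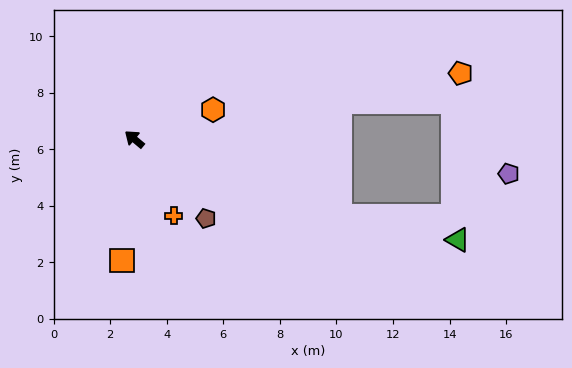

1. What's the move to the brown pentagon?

turn left 172°, forward 3.8 m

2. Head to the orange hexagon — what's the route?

turn right 120°, forward 3.0 m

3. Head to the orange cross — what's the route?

turn left 157°, forward 3.0 m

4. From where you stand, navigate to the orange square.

turn left 124°, forward 4.3 m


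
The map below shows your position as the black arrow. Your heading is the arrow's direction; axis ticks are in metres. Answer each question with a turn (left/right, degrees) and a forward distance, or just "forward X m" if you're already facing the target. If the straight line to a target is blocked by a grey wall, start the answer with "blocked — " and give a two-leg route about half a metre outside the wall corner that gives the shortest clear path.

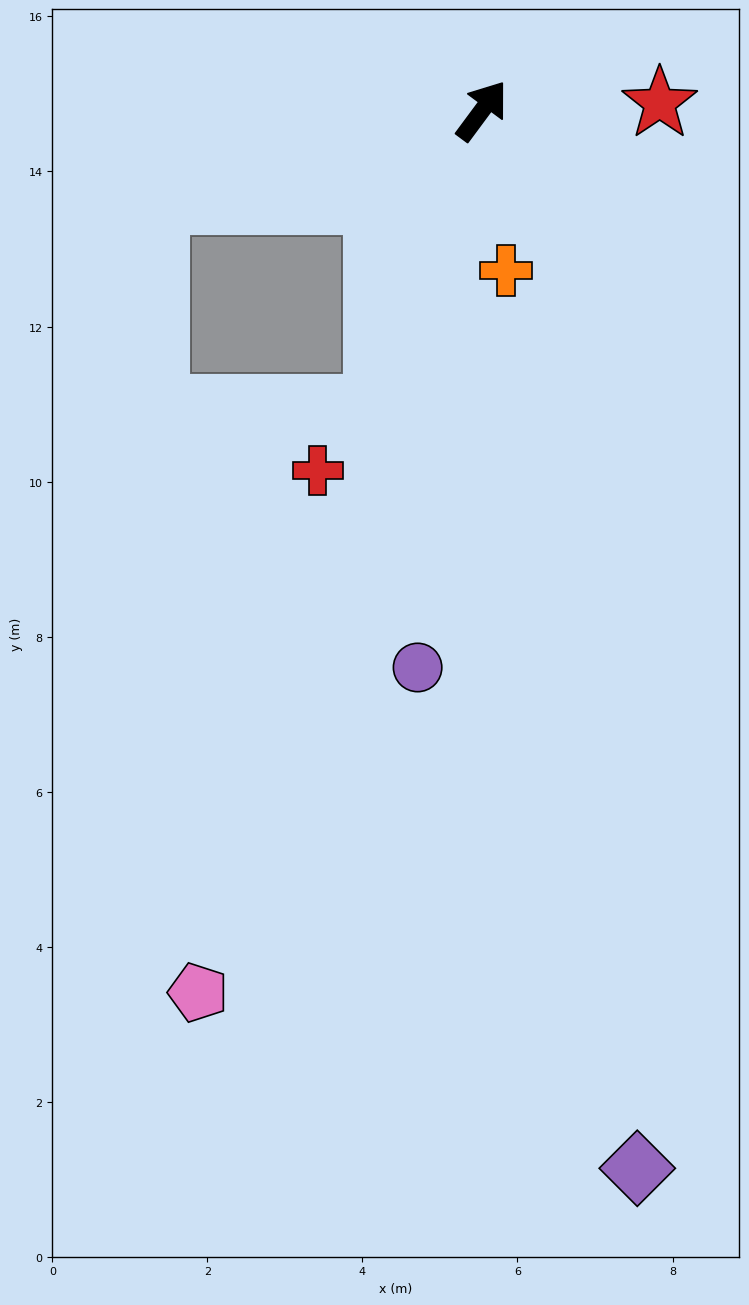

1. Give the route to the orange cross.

turn right 135°, forward 2.1 m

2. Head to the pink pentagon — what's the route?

turn right 161°, forward 12.0 m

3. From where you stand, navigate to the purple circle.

turn right 150°, forward 7.2 m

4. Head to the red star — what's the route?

turn right 51°, forward 2.3 m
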